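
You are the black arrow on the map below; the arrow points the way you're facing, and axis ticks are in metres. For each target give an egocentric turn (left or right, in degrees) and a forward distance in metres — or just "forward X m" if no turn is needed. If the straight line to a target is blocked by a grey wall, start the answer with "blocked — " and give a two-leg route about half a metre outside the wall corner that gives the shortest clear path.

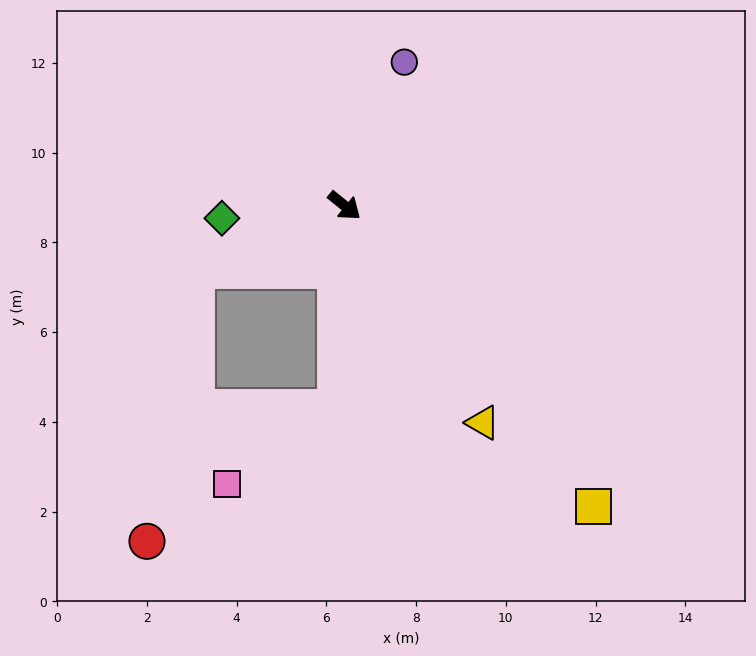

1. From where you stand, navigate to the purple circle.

turn left 106°, forward 3.5 m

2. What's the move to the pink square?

blocked — turn right 53°, forward 4.5 m, then turn right 53°, forward 3.0 m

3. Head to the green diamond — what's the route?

turn right 135°, forward 2.7 m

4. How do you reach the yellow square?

turn right 11°, forward 8.7 m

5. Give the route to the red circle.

blocked — turn right 118°, forward 3.6 m, then turn left 57°, forward 6.2 m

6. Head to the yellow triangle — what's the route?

turn right 19°, forward 5.7 m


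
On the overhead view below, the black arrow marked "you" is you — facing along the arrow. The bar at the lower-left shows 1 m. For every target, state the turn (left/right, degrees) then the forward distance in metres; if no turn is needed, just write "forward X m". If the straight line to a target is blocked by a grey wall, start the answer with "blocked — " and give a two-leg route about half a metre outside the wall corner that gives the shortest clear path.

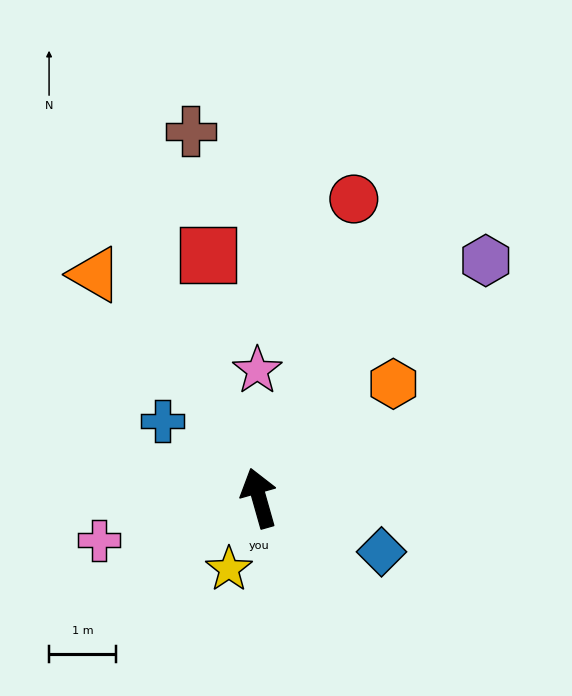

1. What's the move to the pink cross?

turn left 89°, forward 2.5 m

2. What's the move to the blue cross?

turn left 36°, forward 1.9 m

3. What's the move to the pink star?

turn right 15°, forward 1.9 m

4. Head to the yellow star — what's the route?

turn left 141°, forward 1.2 m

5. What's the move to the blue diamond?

turn right 130°, forward 2.0 m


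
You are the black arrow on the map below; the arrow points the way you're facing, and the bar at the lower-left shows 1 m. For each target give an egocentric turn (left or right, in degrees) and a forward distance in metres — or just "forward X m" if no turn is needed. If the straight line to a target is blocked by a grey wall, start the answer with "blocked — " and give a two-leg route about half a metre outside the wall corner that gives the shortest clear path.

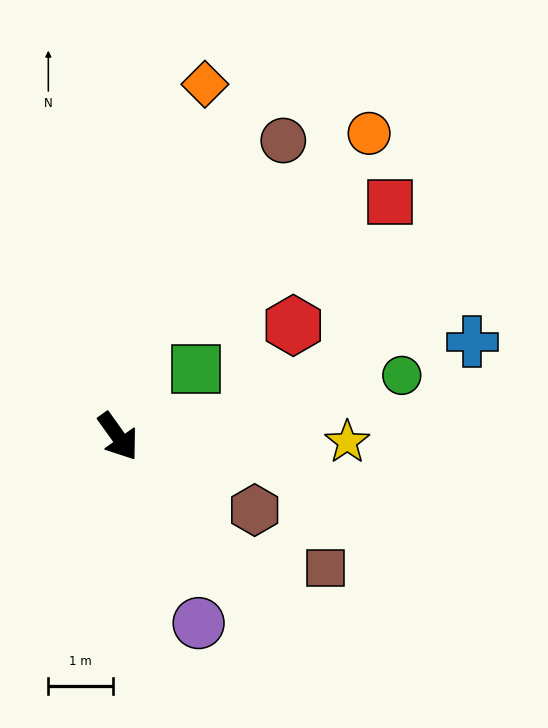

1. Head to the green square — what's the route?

turn left 95°, forward 1.6 m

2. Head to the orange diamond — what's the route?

turn left 131°, forward 5.6 m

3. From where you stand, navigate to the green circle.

turn left 67°, forward 4.5 m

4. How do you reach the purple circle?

turn right 12°, forward 3.1 m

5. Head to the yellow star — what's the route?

turn left 53°, forward 3.5 m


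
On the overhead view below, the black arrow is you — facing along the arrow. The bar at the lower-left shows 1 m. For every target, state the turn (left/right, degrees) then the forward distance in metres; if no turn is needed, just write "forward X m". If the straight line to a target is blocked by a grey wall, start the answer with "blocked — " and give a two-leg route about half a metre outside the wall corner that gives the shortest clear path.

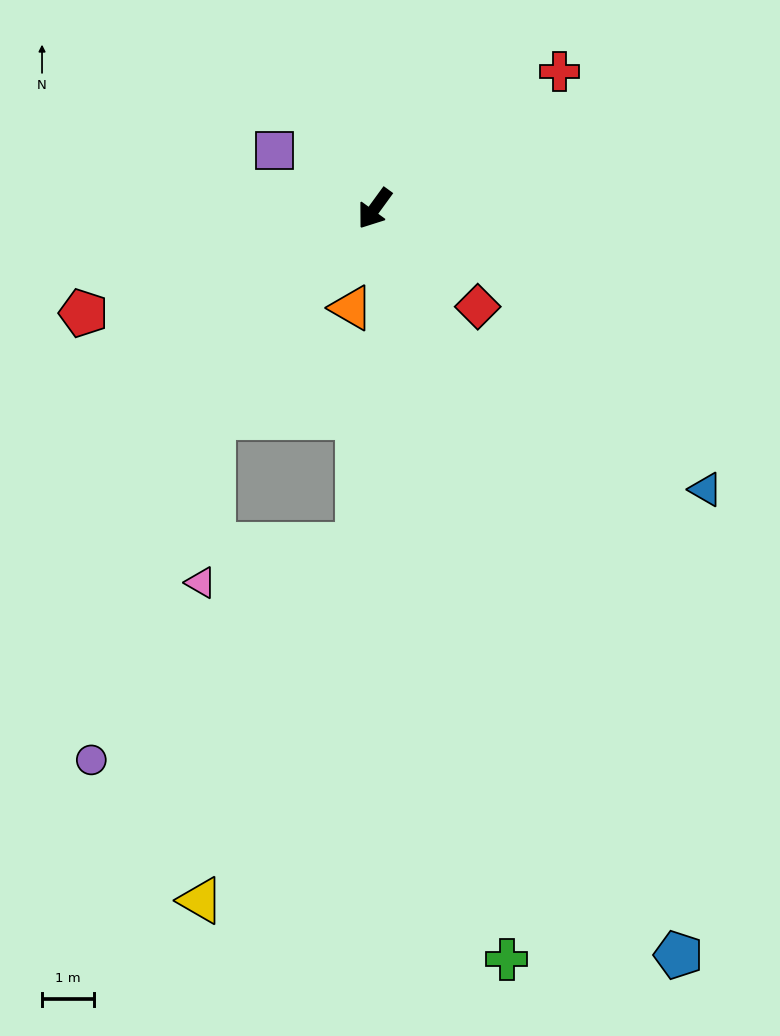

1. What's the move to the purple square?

turn right 84°, forward 2.2 m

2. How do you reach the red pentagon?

turn right 34°, forward 5.9 m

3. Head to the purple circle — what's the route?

blocked — forward 5.0 m, then turn left 16°, forward 6.9 m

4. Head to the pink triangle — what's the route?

blocked — forward 5.0 m, then turn left 32°, forward 3.2 m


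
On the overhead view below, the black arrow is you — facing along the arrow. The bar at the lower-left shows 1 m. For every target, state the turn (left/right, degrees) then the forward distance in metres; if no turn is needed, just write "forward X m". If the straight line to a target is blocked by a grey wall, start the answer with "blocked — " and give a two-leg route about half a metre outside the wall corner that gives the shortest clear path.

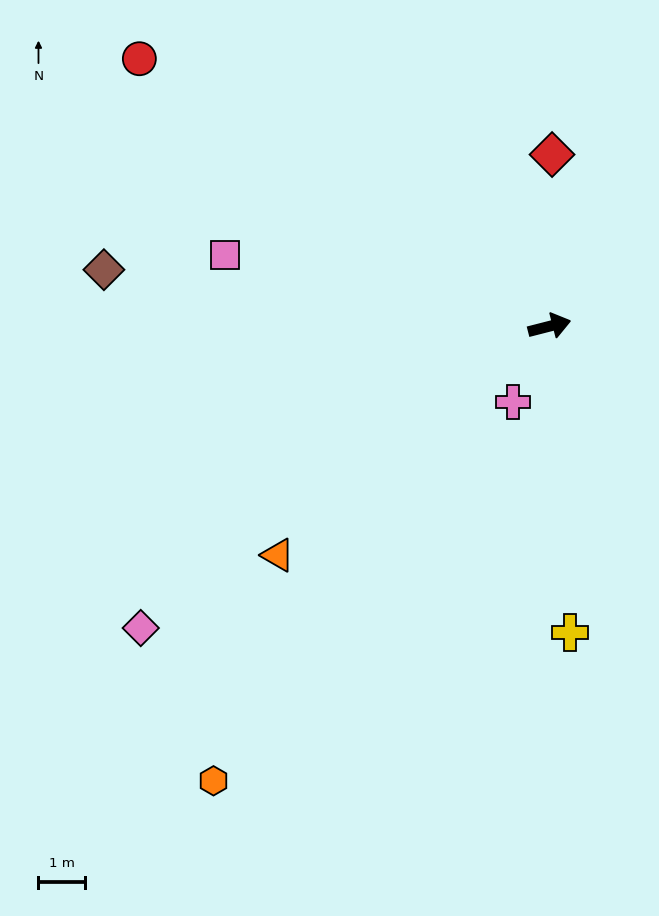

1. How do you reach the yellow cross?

turn right 101°, forward 6.6 m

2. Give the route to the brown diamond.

turn left 158°, forward 9.7 m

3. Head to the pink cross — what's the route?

turn right 130°, forward 1.8 m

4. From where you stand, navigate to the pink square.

turn left 153°, forward 7.2 m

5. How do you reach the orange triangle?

turn right 154°, forward 7.7 m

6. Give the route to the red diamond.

turn left 75°, forward 3.7 m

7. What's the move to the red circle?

turn left 133°, forward 10.6 m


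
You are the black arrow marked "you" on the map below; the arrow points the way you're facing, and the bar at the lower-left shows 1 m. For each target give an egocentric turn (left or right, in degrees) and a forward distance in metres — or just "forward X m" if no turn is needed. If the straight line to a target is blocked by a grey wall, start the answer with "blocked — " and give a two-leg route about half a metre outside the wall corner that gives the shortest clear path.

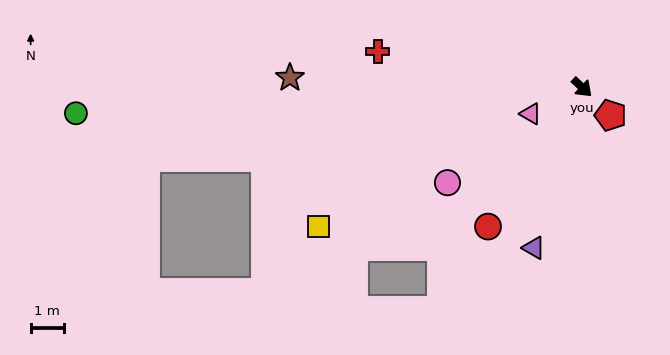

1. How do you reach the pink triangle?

turn right 109°, forward 1.7 m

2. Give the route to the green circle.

turn right 134°, forward 15.3 m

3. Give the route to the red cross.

turn right 147°, forward 6.3 m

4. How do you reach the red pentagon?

forward 1.2 m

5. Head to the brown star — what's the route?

turn right 139°, forward 8.8 m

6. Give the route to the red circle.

turn right 81°, forward 5.1 m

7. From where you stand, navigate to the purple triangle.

turn right 63°, forward 5.1 m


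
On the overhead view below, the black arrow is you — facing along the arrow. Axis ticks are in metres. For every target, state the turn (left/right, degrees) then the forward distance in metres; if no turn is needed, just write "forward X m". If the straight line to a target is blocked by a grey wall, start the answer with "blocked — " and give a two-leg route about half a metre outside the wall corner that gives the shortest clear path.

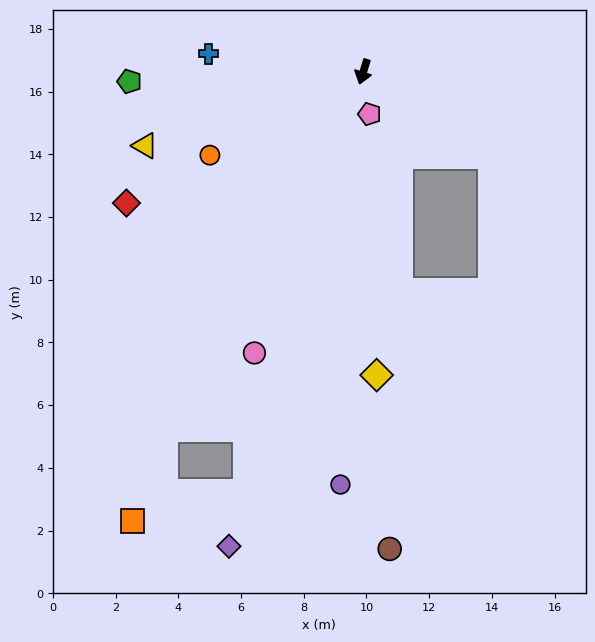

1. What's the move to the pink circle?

turn right 4°, forward 9.6 m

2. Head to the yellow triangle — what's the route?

turn right 54°, forward 7.4 m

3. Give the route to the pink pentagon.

turn left 26°, forward 1.4 m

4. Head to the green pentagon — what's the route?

turn right 70°, forward 7.5 m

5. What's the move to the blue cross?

turn right 79°, forward 5.0 m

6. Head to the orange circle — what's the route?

turn right 44°, forward 5.6 m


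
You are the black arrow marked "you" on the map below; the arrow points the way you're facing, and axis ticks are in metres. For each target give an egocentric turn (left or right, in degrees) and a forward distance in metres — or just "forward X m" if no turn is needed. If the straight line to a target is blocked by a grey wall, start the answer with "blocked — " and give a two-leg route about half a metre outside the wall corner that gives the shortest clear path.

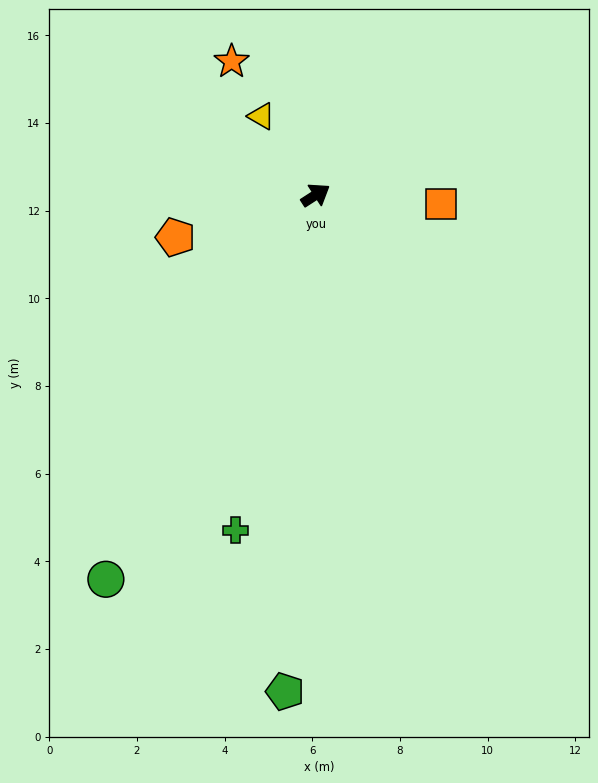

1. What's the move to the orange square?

turn right 37°, forward 2.9 m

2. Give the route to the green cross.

turn right 136°, forward 7.9 m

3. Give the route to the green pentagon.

turn right 126°, forward 11.4 m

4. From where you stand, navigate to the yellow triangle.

turn left 92°, forward 2.2 m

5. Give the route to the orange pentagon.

turn left 164°, forward 3.3 m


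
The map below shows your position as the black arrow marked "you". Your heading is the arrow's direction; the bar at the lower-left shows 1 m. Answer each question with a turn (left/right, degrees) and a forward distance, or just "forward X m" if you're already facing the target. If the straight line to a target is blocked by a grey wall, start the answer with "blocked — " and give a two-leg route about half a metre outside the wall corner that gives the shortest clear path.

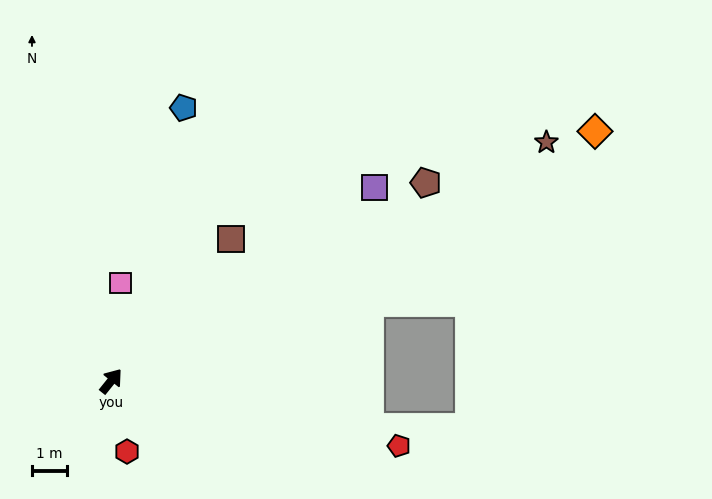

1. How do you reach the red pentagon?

turn right 64°, forward 8.5 m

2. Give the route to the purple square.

turn right 15°, forward 9.4 m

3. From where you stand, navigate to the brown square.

forward 5.3 m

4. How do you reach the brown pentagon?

turn right 19°, forward 10.7 m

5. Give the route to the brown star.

turn right 23°, forward 14.2 m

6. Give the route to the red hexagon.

turn right 129°, forward 2.1 m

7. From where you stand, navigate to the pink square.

turn left 33°, forward 2.8 m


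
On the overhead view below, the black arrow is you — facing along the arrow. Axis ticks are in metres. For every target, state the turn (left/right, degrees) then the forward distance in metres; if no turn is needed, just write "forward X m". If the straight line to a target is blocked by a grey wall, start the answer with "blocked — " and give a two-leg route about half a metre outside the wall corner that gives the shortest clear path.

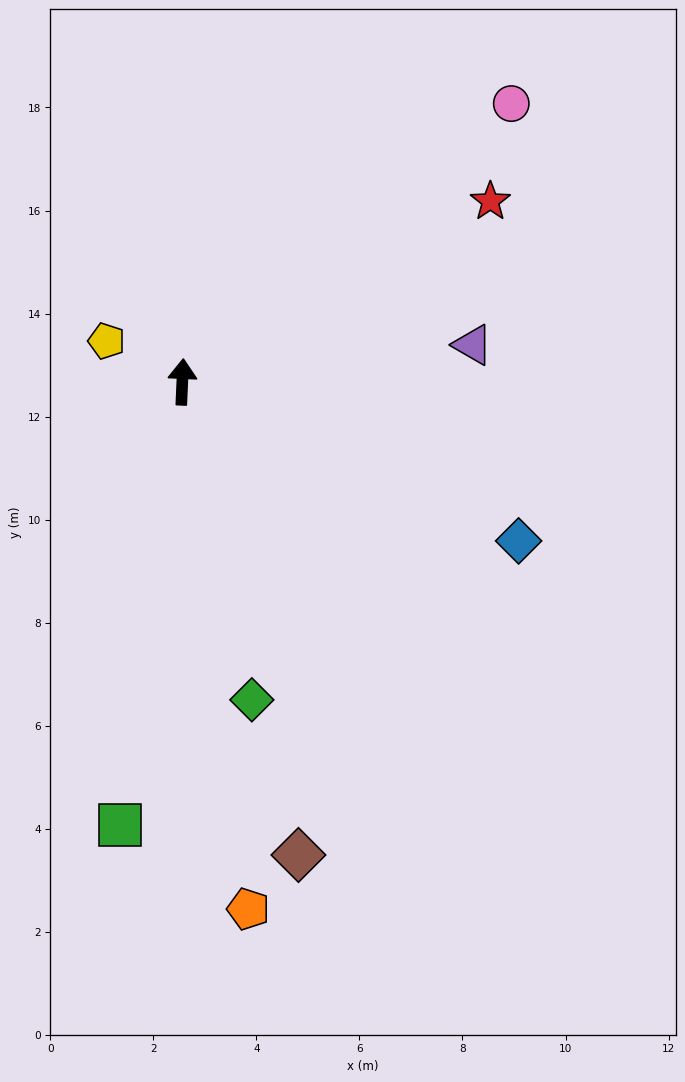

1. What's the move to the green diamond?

turn right 165°, forward 6.3 m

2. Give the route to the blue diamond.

turn right 113°, forward 7.2 m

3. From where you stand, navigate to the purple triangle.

turn right 80°, forward 5.7 m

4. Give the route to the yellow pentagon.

turn left 64°, forward 1.7 m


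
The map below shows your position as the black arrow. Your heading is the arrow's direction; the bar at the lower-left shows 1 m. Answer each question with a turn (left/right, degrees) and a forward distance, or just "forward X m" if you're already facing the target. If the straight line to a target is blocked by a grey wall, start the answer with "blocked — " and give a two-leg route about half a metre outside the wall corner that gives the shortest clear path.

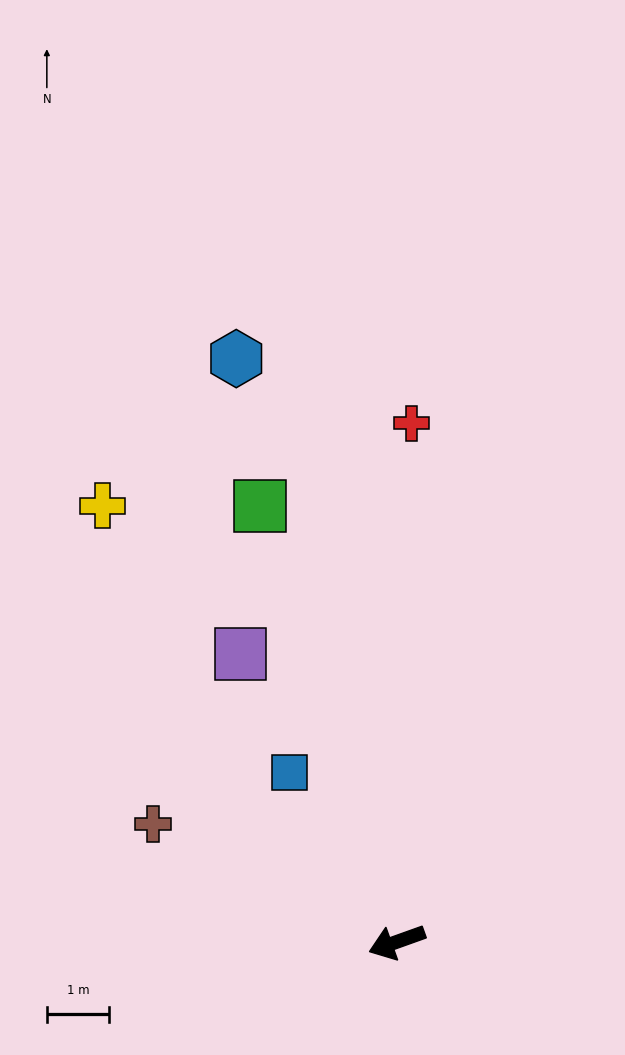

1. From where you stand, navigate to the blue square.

turn right 77°, forward 3.2 m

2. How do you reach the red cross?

turn right 111°, forward 8.3 m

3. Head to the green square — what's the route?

turn right 92°, forward 7.3 m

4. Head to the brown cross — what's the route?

turn right 46°, forward 4.3 m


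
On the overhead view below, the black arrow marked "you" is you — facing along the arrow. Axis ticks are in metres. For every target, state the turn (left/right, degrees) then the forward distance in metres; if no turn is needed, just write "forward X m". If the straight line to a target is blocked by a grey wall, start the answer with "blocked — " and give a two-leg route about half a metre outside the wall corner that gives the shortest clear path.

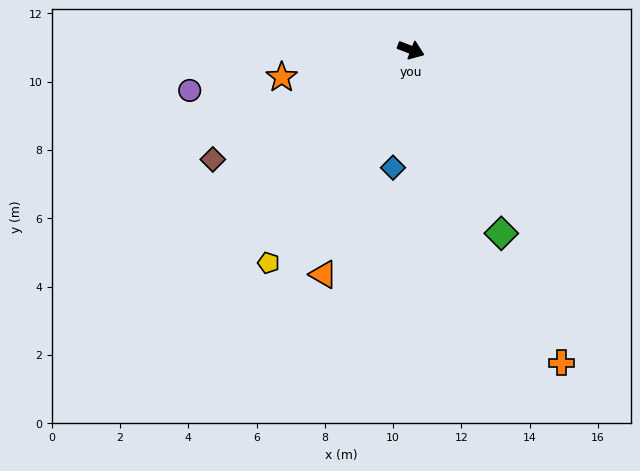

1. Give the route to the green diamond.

turn right 43°, forward 6.0 m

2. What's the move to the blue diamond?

turn right 78°, forward 3.5 m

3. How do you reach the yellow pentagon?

turn right 103°, forward 7.5 m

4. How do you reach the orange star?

turn right 147°, forward 3.9 m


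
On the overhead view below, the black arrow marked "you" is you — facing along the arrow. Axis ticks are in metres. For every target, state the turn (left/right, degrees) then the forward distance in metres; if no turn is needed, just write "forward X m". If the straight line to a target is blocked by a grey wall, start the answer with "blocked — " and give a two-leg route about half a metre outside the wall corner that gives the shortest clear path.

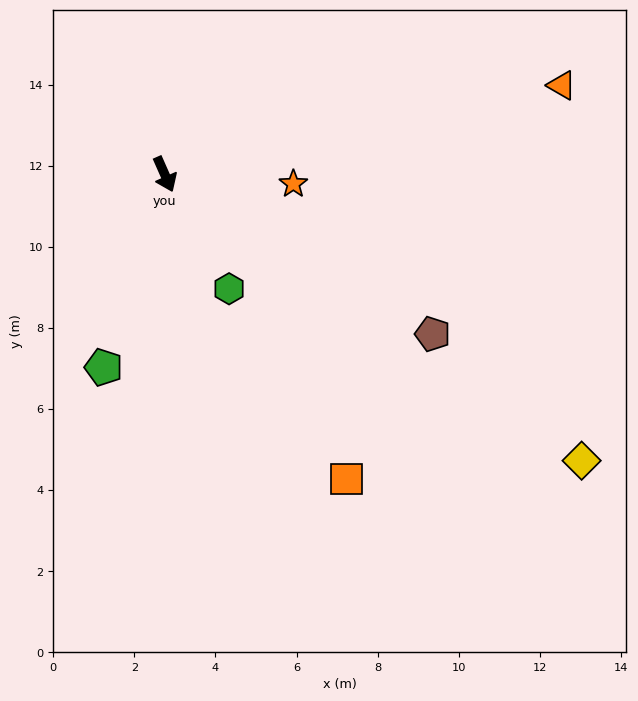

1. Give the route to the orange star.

turn left 62°, forward 3.2 m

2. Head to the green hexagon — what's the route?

turn left 5°, forward 3.2 m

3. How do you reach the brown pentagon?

turn left 35°, forward 7.7 m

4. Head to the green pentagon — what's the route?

turn right 41°, forward 5.0 m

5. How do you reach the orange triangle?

turn left 79°, forward 10.0 m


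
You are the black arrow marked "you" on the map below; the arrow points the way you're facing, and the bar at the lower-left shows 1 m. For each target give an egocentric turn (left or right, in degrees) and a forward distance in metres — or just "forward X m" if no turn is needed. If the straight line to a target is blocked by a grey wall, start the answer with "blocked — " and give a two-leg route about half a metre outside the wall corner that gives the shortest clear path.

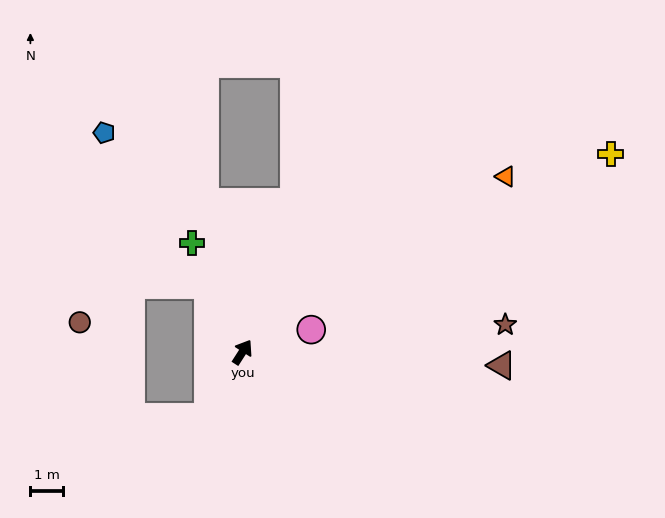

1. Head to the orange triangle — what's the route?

turn right 24°, forward 9.7 m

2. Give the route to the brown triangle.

turn right 60°, forward 7.9 m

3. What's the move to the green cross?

turn left 58°, forward 3.7 m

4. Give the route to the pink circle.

turn right 39°, forward 2.2 m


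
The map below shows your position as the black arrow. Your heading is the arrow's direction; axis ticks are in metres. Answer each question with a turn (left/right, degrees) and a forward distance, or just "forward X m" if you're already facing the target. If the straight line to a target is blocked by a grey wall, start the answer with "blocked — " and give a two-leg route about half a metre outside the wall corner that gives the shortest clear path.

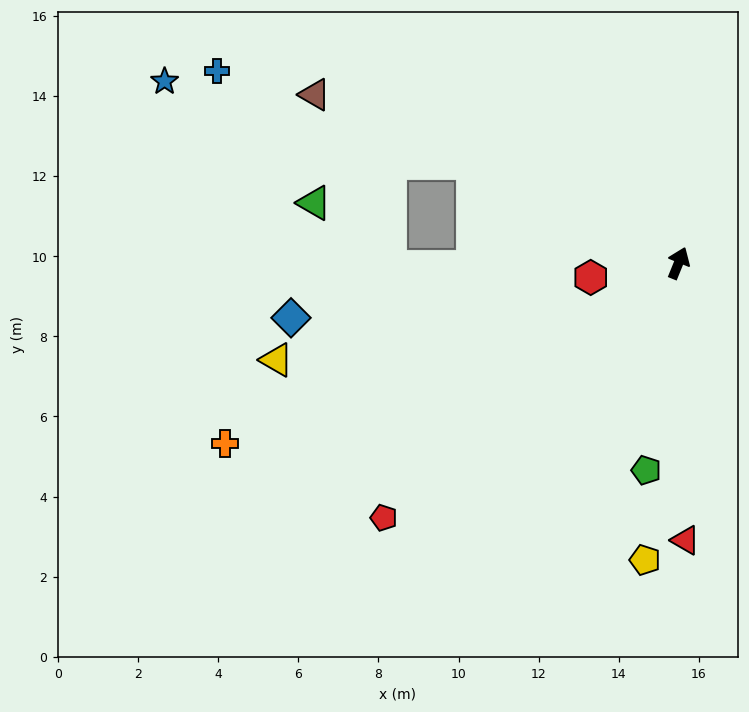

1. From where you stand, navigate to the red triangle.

turn right 157°, forward 6.9 m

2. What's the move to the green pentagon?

turn right 167°, forward 5.2 m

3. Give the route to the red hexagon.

turn left 121°, forward 2.2 m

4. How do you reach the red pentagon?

turn left 153°, forward 9.7 m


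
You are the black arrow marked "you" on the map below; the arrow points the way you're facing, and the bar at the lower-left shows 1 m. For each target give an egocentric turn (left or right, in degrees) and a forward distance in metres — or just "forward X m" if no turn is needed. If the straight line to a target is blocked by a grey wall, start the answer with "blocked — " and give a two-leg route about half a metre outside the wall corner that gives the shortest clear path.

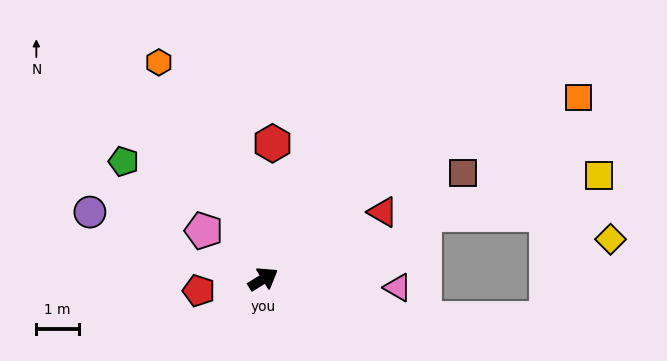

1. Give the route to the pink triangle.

turn right 35°, forward 3.2 m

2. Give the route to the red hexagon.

turn left 54°, forward 3.2 m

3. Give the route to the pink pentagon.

turn left 109°, forward 1.8 m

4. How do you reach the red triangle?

turn right 3°, forward 3.2 m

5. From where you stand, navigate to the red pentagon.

turn left 159°, forward 1.5 m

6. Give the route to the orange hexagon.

turn left 84°, forward 5.7 m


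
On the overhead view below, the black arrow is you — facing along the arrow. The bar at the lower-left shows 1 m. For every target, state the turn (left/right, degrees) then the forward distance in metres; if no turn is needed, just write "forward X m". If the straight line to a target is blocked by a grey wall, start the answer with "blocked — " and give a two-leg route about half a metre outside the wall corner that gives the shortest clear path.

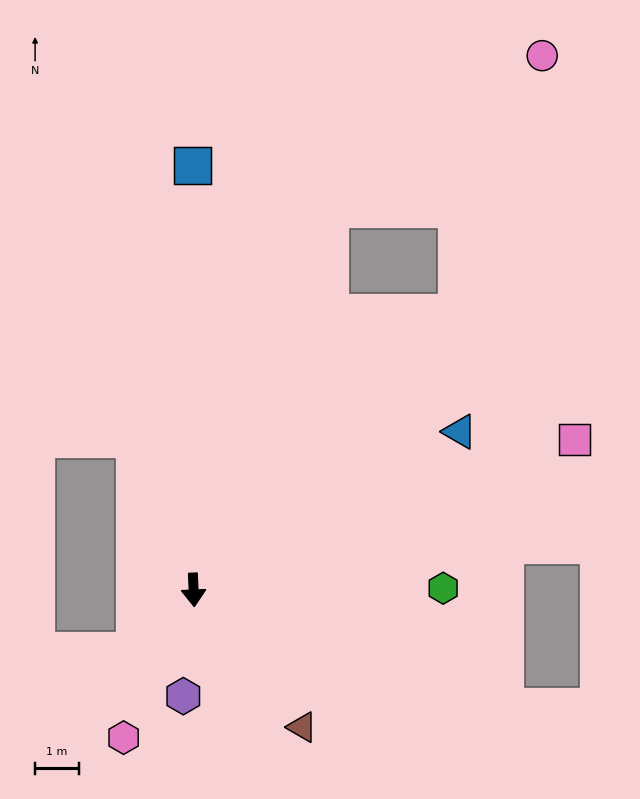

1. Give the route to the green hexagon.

turn left 88°, forward 5.7 m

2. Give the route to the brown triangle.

turn left 36°, forward 4.0 m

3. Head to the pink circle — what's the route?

blocked — turn left 134°, forward 8.7 m, then turn left 25°, forward 6.2 m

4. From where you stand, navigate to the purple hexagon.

turn right 8°, forward 2.4 m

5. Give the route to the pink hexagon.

turn right 28°, forward 3.7 m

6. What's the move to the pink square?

turn left 109°, forward 9.4 m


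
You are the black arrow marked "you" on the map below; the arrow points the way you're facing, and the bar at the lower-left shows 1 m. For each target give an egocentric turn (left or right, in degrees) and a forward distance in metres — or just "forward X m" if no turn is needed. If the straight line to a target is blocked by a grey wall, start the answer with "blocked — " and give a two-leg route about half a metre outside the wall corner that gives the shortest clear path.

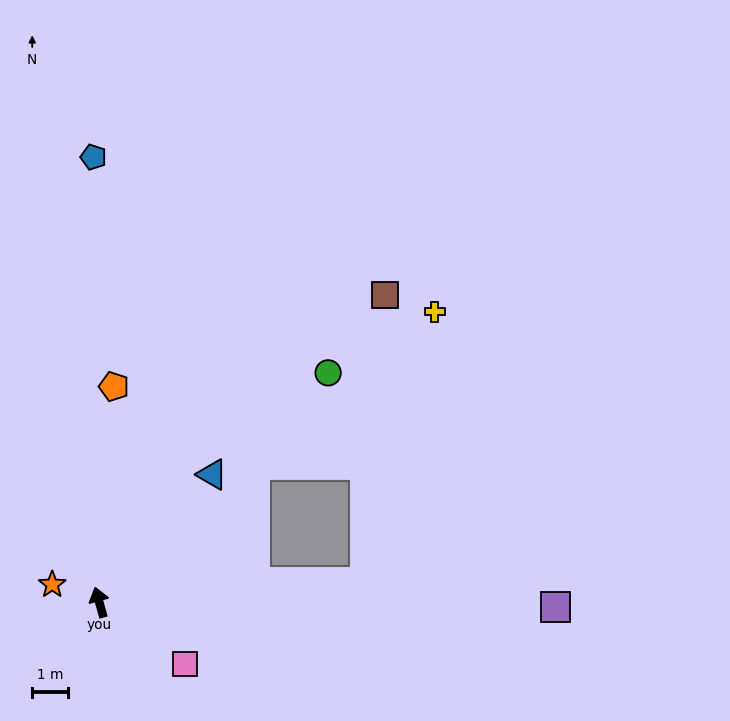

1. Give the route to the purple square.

turn right 106°, forward 12.9 m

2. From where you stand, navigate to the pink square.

turn right 141°, forward 3.0 m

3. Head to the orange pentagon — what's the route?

turn right 19°, forward 6.1 m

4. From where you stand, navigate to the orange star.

turn left 54°, forward 1.4 m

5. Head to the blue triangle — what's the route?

turn right 57°, forward 4.8 m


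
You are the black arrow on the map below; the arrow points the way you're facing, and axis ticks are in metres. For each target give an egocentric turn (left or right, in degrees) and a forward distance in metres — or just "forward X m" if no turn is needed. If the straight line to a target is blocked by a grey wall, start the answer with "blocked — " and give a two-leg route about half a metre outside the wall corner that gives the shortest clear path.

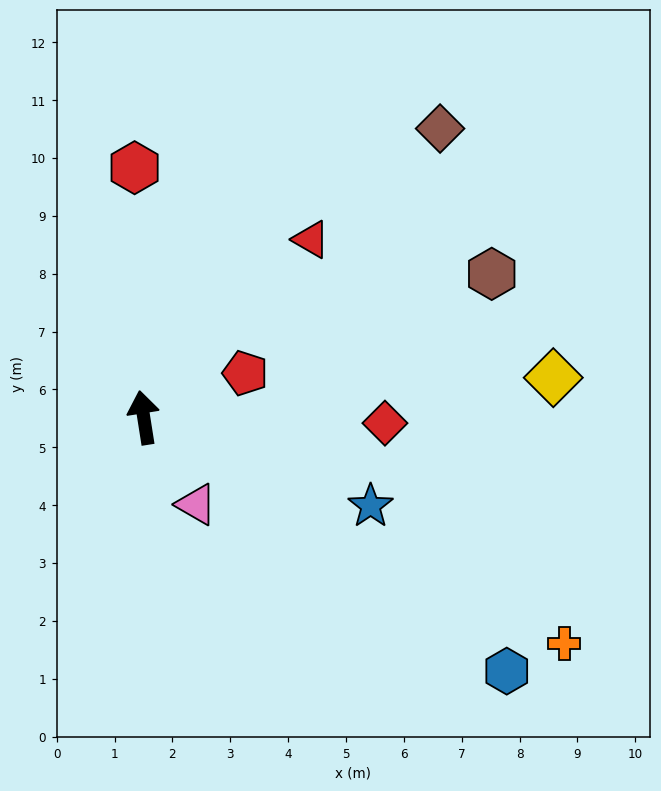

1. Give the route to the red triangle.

turn right 52°, forward 4.2 m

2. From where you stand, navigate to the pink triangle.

turn right 158°, forward 1.8 m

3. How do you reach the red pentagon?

turn right 75°, forward 1.9 m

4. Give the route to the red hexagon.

turn right 7°, forward 4.3 m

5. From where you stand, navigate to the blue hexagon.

turn right 134°, forward 7.7 m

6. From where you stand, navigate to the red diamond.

turn right 100°, forward 4.2 m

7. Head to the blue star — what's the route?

turn right 120°, forward 4.2 m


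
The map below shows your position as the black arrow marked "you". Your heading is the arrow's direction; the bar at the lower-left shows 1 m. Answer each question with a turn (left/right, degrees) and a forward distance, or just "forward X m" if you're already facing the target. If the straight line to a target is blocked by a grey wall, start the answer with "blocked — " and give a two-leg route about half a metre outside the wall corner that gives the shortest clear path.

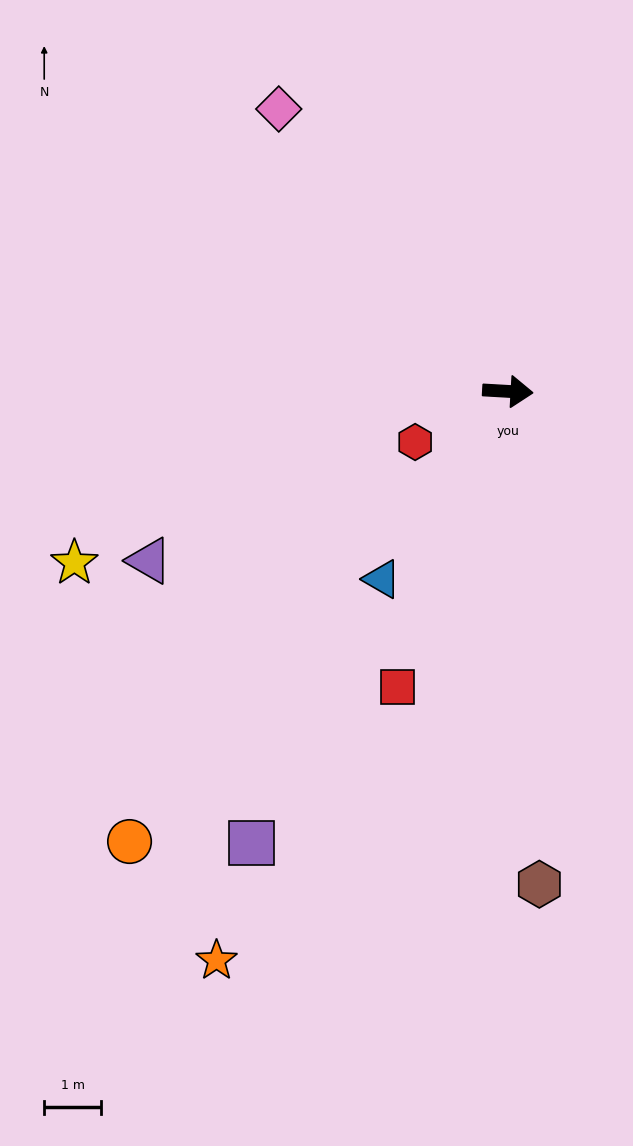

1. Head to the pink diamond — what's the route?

turn left 132°, forward 6.4 m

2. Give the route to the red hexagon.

turn right 148°, forward 1.9 m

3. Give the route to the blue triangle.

turn right 121°, forward 4.0 m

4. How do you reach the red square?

turn right 107°, forward 5.5 m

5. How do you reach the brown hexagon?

turn right 83°, forward 8.7 m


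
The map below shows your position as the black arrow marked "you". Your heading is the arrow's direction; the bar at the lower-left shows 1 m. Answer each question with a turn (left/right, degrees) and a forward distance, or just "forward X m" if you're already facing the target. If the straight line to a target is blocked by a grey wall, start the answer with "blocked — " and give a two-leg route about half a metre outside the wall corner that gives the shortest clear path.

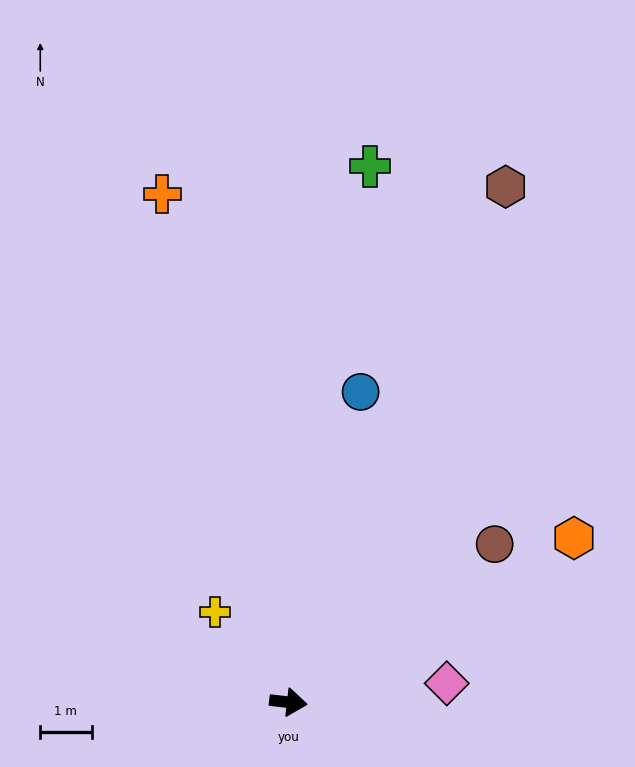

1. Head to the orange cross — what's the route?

turn left 110°, forward 10.2 m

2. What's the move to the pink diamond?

turn left 13°, forward 3.1 m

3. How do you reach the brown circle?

turn left 44°, forward 5.1 m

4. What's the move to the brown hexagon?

turn left 74°, forward 10.9 m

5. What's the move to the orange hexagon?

turn left 36°, forward 6.4 m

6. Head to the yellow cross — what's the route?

turn left 136°, forward 2.3 m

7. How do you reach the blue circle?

turn left 83°, forward 6.2 m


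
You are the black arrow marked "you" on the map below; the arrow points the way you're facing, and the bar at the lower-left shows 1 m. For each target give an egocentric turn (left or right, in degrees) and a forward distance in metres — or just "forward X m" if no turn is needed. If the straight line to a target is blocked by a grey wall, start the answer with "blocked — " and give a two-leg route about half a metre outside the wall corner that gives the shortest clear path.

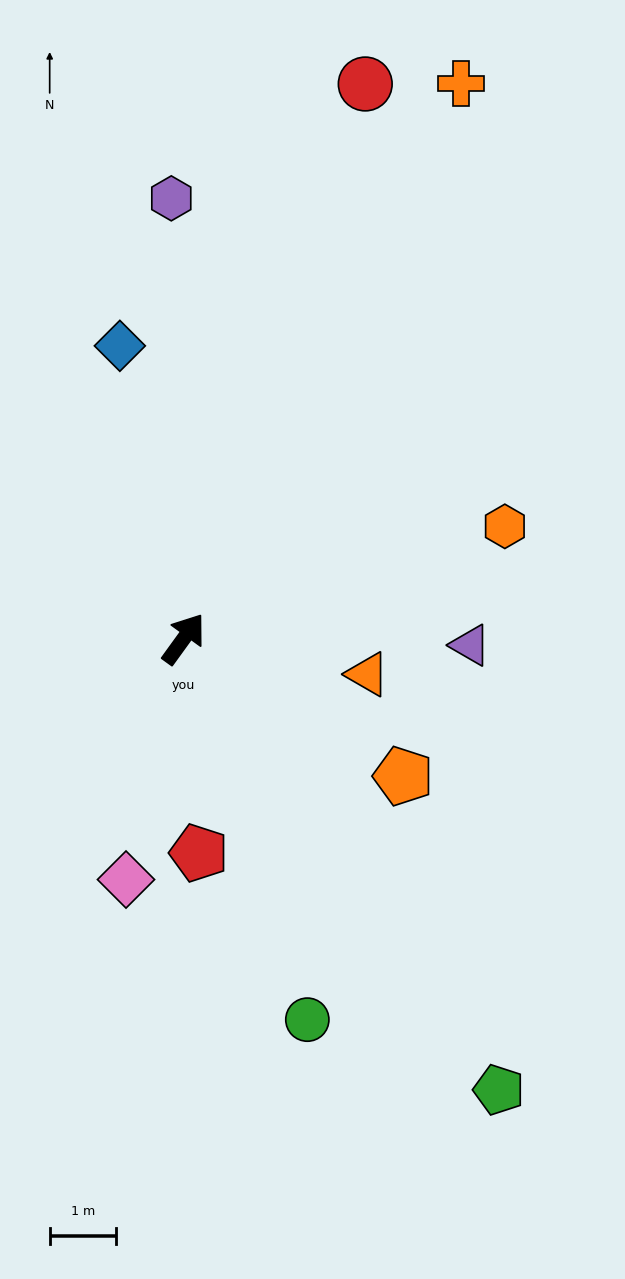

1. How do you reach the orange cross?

turn left 9°, forward 9.4 m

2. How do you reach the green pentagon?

turn right 109°, forward 8.3 m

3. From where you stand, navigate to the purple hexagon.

turn left 38°, forward 6.7 m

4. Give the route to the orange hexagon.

turn right 35°, forward 5.2 m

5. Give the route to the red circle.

turn left 18°, forward 8.8 m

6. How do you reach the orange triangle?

turn right 65°, forward 2.8 m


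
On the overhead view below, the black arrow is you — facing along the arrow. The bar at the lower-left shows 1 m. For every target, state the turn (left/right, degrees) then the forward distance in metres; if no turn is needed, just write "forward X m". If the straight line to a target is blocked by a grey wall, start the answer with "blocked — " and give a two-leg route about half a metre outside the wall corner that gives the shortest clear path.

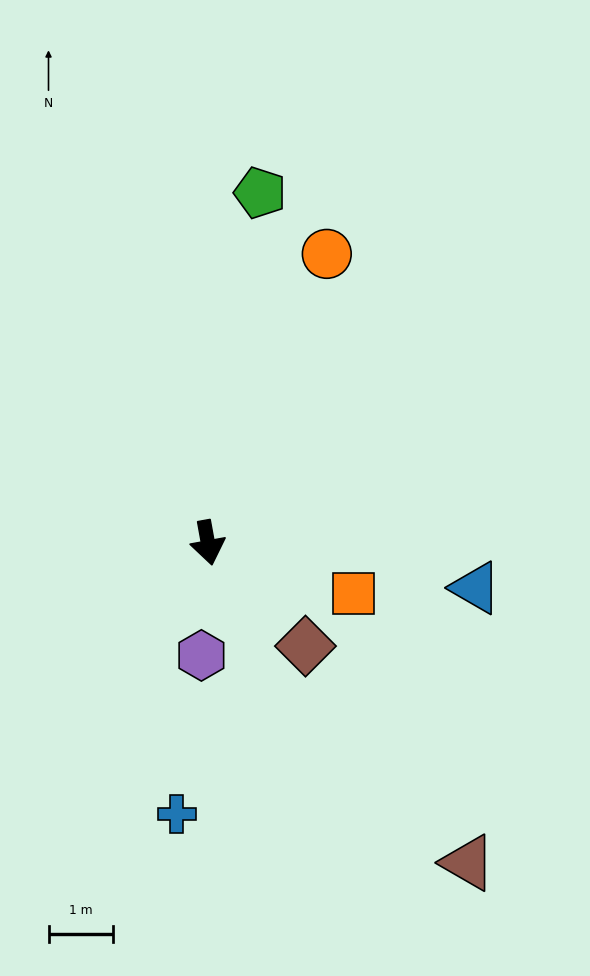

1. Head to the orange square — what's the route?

turn left 61°, forward 2.4 m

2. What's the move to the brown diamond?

turn left 33°, forward 2.2 m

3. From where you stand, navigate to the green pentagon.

turn left 161°, forward 5.5 m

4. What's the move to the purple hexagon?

turn right 14°, forward 1.7 m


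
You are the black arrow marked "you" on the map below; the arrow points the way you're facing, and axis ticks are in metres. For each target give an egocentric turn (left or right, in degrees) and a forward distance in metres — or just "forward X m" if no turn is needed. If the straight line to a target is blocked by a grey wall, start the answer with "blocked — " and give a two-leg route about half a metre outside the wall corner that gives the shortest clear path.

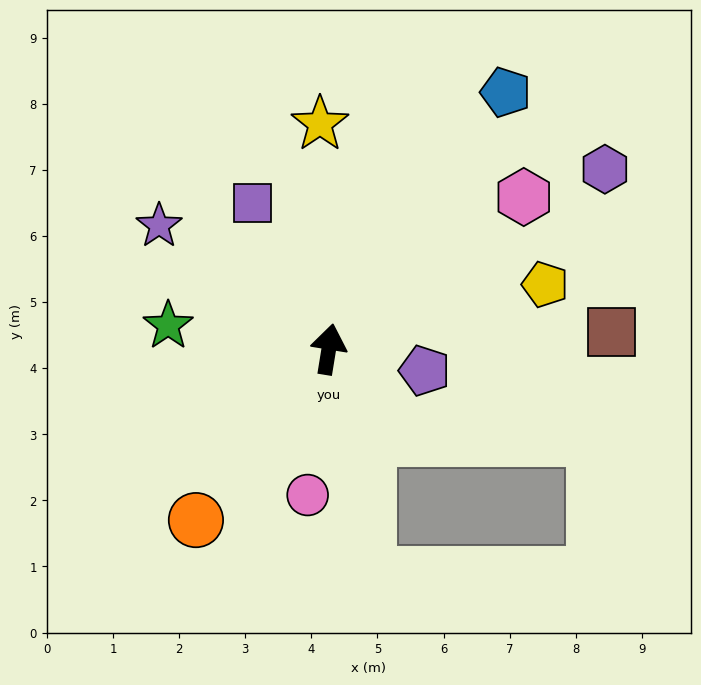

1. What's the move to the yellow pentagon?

turn right 64°, forward 3.4 m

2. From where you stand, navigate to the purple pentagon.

turn right 93°, forward 1.5 m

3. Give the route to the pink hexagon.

turn right 43°, forward 3.7 m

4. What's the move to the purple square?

turn left 37°, forward 2.5 m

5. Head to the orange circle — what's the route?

turn left 151°, forward 3.3 m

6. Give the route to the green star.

turn left 91°, forward 2.5 m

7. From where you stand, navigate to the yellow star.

turn left 11°, forward 3.4 m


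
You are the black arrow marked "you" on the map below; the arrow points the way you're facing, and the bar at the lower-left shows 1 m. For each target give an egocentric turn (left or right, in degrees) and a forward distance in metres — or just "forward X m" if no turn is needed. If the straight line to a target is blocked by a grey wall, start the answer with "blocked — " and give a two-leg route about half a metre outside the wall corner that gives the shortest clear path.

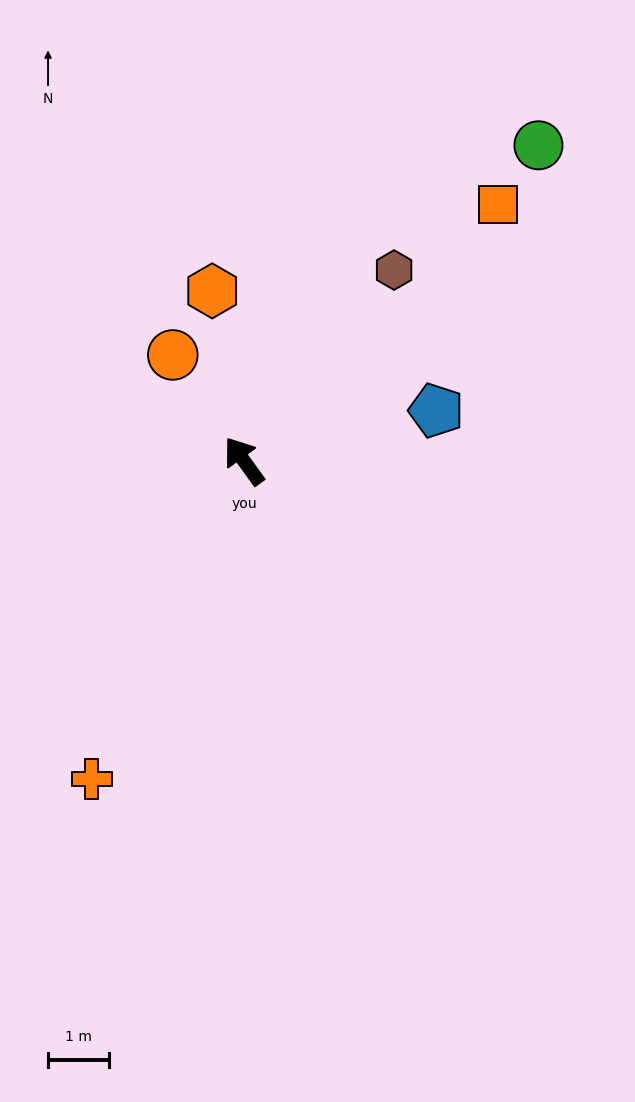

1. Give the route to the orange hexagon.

turn right 25°, forward 2.8 m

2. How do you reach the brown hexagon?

turn right 74°, forward 4.0 m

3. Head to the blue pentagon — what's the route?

turn right 111°, forward 3.2 m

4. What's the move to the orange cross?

turn left 119°, forward 5.7 m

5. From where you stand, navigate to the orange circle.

forward 2.1 m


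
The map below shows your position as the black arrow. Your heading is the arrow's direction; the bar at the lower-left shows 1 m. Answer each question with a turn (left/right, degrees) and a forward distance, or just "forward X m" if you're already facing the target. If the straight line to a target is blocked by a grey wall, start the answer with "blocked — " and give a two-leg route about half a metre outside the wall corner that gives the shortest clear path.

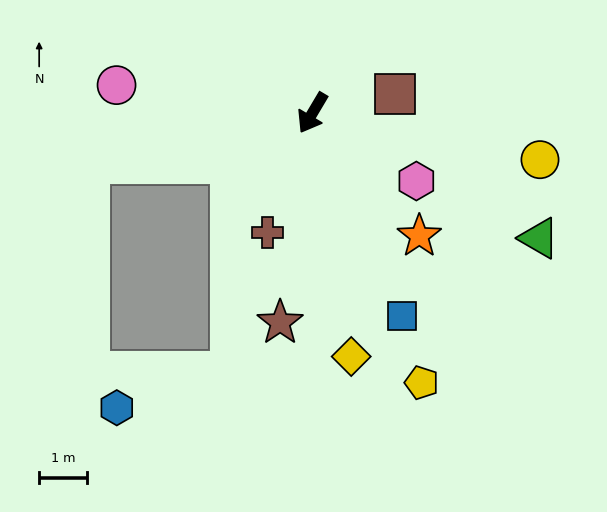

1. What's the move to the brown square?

turn left 134°, forward 1.8 m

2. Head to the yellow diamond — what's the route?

turn left 40°, forward 5.1 m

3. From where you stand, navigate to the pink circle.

turn right 67°, forward 4.1 m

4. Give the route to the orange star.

turn left 72°, forward 3.4 m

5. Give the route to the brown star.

turn left 22°, forward 4.4 m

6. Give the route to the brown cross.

turn left 10°, forward 2.6 m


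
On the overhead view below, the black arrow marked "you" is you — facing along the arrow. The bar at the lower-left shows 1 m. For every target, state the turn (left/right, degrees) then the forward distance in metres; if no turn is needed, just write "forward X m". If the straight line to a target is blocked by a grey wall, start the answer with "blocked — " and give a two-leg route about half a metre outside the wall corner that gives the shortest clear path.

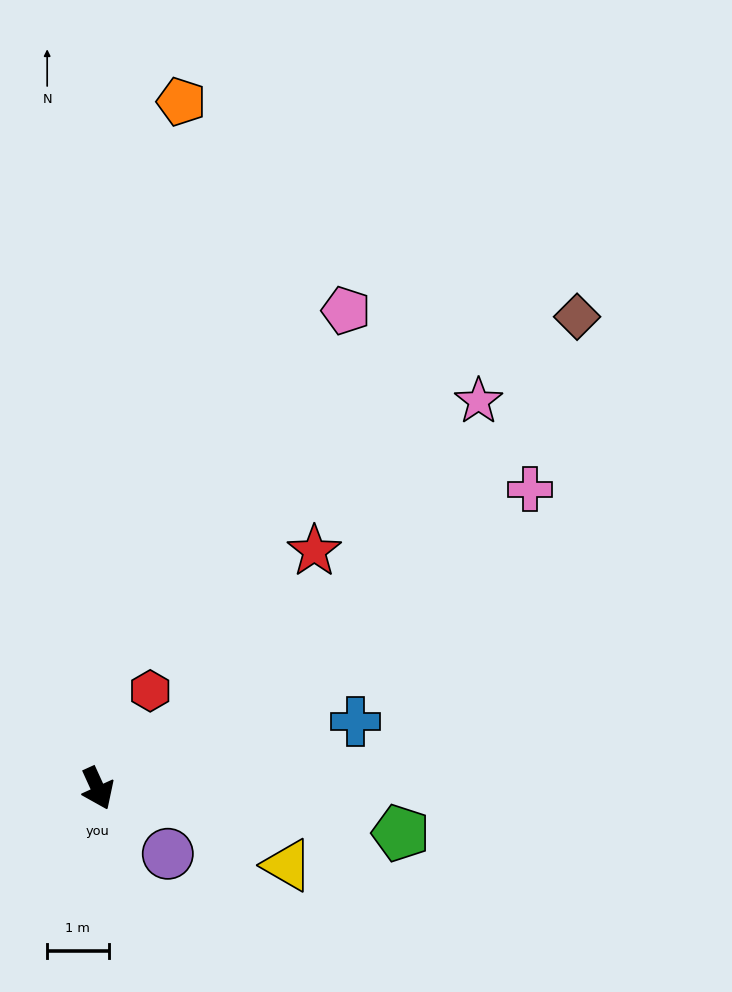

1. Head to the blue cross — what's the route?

turn left 80°, forward 4.3 m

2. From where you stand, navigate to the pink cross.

turn left 100°, forward 8.5 m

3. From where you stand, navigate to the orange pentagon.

turn left 149°, forward 11.2 m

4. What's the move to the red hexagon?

turn left 127°, forward 1.8 m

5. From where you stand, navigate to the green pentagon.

turn left 57°, forward 5.0 m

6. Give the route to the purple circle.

turn left 23°, forward 1.6 m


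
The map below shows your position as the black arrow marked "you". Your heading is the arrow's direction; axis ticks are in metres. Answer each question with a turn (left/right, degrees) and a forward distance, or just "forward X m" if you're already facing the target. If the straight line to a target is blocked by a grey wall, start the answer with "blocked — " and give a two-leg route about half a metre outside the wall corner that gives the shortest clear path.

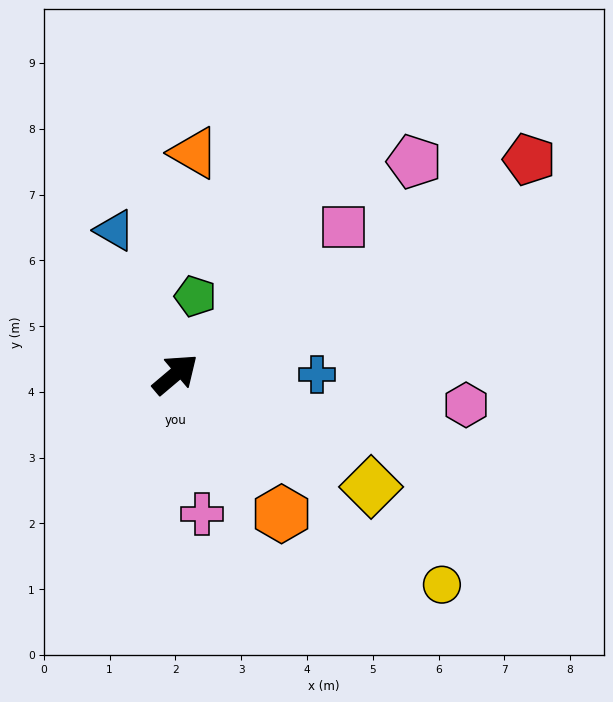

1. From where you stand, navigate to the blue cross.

turn right 40°, forward 2.2 m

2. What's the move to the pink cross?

turn right 119°, forward 2.2 m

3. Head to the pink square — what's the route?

forward 3.4 m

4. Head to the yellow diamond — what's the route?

turn right 70°, forward 3.4 m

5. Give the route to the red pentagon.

turn right 9°, forward 6.3 m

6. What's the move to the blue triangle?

turn left 73°, forward 2.4 m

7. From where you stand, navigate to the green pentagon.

turn left 35°, forward 1.2 m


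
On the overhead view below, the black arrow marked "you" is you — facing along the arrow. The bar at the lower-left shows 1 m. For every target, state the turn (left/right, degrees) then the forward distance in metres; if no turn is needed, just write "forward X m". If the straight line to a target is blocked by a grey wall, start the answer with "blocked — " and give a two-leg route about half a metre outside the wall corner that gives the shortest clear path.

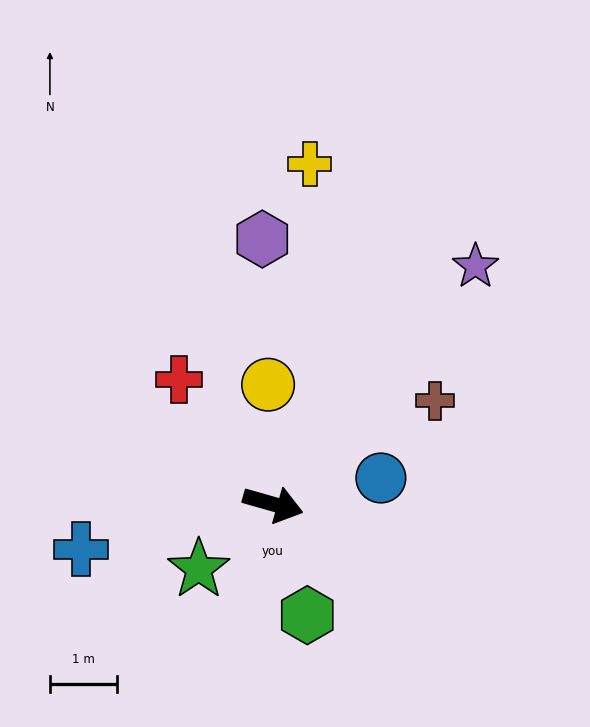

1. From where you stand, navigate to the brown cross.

turn left 48°, forward 2.9 m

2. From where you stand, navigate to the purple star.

turn left 65°, forward 4.6 m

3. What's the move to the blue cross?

turn right 151°, forward 2.9 m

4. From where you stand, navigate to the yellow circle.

turn left 108°, forward 1.8 m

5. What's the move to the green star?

turn right 123°, forward 1.5 m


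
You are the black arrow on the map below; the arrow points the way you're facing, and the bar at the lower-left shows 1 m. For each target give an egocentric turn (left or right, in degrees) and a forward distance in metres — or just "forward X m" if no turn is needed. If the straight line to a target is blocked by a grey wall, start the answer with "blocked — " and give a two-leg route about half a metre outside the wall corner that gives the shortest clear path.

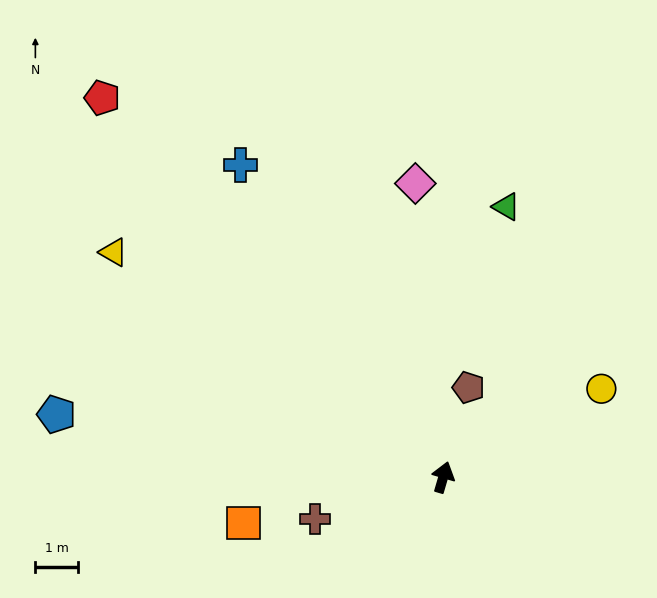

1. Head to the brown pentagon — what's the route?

forward 2.2 m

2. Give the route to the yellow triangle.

turn left 72°, forward 9.4 m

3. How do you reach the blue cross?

turn left 49°, forward 8.8 m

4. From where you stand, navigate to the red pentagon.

turn left 58°, forward 12.0 m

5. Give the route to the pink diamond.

turn left 22°, forward 7.0 m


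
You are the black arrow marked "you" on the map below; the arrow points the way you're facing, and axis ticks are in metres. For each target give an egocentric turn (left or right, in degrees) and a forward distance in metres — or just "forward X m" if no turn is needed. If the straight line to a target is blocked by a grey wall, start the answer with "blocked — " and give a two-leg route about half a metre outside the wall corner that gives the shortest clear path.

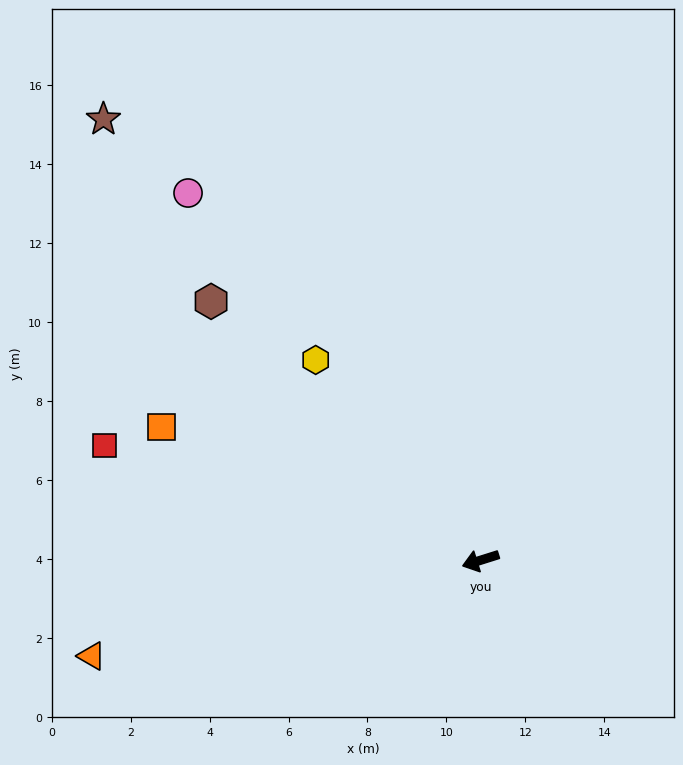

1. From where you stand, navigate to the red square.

turn right 34°, forward 10.0 m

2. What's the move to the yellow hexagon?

turn right 68°, forward 6.6 m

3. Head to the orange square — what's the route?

turn right 40°, forward 8.8 m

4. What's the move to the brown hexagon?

turn right 61°, forward 9.5 m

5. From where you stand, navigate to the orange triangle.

turn right 4°, forward 10.1 m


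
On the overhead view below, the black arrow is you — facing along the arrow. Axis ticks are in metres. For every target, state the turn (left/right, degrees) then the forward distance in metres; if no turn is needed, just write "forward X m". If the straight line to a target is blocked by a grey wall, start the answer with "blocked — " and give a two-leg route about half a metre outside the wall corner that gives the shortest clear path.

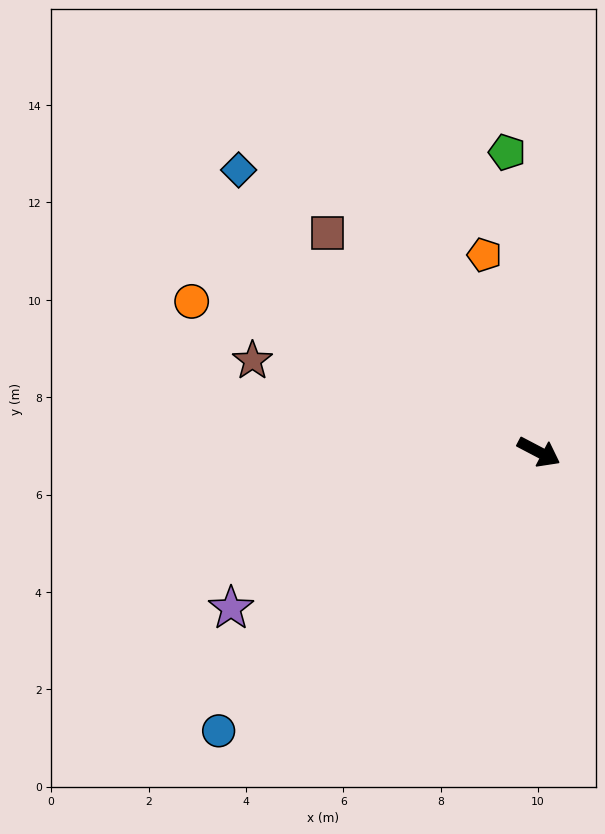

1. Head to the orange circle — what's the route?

turn right 176°, forward 7.8 m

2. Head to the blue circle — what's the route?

turn right 111°, forward 8.7 m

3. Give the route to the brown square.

turn left 162°, forward 6.2 m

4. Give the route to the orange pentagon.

turn left 133°, forward 4.2 m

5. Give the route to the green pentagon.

turn left 124°, forward 6.2 m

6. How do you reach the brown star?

turn right 170°, forward 6.2 m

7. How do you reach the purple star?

turn right 125°, forward 7.1 m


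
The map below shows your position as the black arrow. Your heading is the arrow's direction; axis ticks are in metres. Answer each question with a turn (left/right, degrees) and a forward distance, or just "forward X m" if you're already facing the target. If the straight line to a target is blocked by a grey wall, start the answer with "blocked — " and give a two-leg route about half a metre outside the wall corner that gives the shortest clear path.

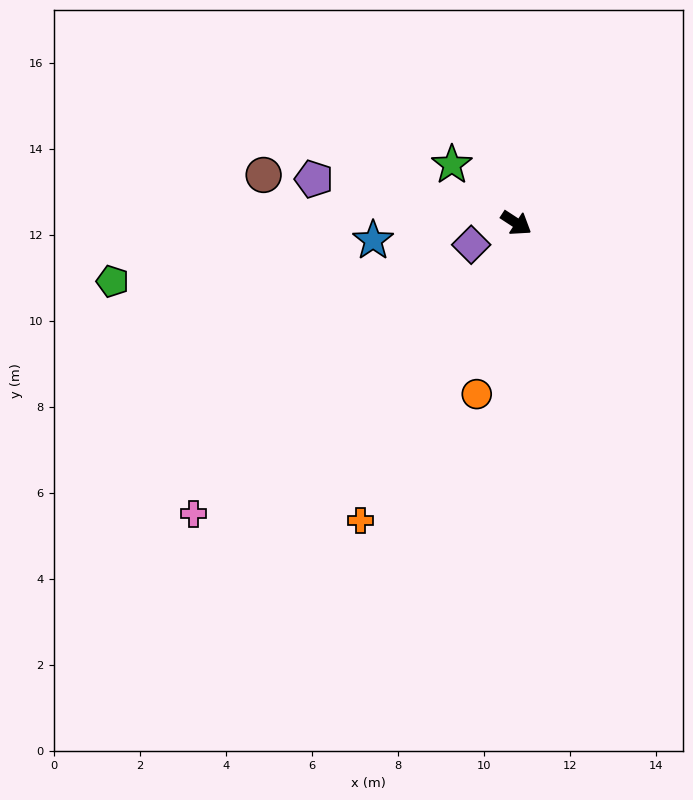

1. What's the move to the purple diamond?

turn right 121°, forward 1.2 m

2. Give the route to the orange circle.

turn right 70°, forward 4.1 m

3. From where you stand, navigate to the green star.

turn left 171°, forward 2.0 m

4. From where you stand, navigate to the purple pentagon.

turn right 159°, forward 4.8 m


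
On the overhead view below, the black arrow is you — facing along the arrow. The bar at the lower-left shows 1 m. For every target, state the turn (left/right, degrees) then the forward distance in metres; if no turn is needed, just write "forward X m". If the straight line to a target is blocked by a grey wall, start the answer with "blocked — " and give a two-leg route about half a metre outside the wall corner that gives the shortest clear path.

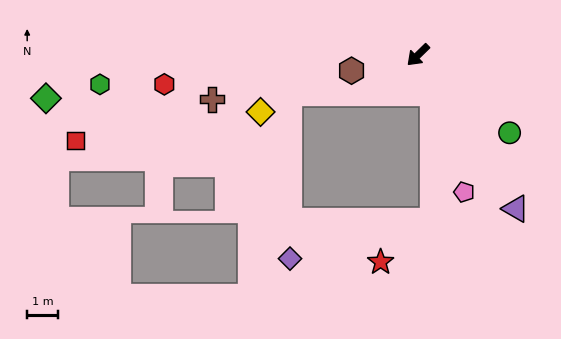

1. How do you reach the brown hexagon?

turn right 31°, forward 2.3 m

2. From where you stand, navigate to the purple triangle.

turn left 78°, forward 6.0 m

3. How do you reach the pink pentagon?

turn left 64°, forward 4.8 m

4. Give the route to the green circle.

turn left 95°, forward 4.0 m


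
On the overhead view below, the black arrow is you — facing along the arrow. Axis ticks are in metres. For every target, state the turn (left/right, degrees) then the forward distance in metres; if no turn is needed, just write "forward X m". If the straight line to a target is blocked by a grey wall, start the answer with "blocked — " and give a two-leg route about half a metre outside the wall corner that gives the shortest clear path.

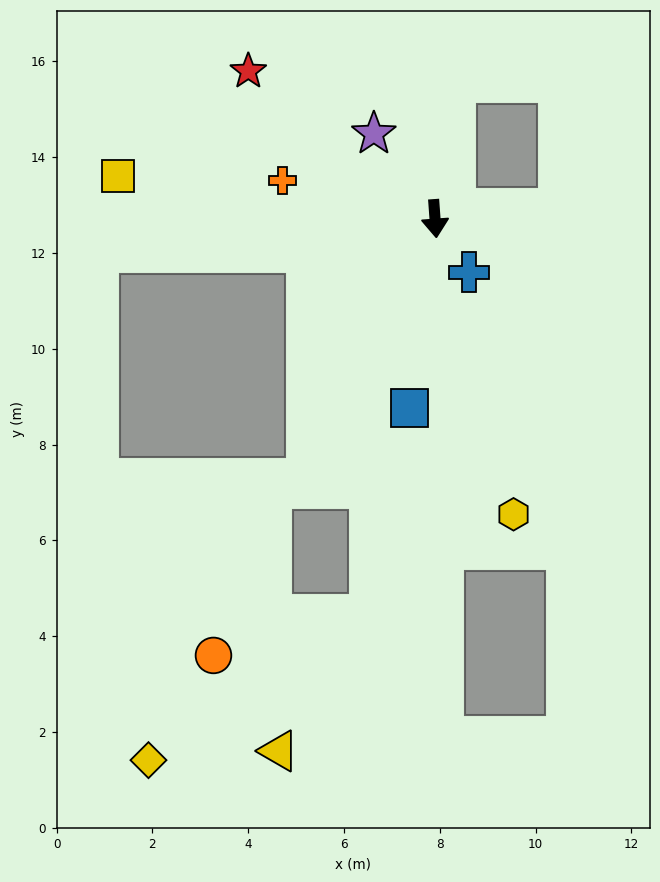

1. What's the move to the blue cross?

turn left 28°, forward 1.3 m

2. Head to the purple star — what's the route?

turn right 148°, forward 2.2 m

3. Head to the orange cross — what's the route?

turn right 108°, forward 3.3 m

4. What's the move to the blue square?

turn right 12°, forward 4.0 m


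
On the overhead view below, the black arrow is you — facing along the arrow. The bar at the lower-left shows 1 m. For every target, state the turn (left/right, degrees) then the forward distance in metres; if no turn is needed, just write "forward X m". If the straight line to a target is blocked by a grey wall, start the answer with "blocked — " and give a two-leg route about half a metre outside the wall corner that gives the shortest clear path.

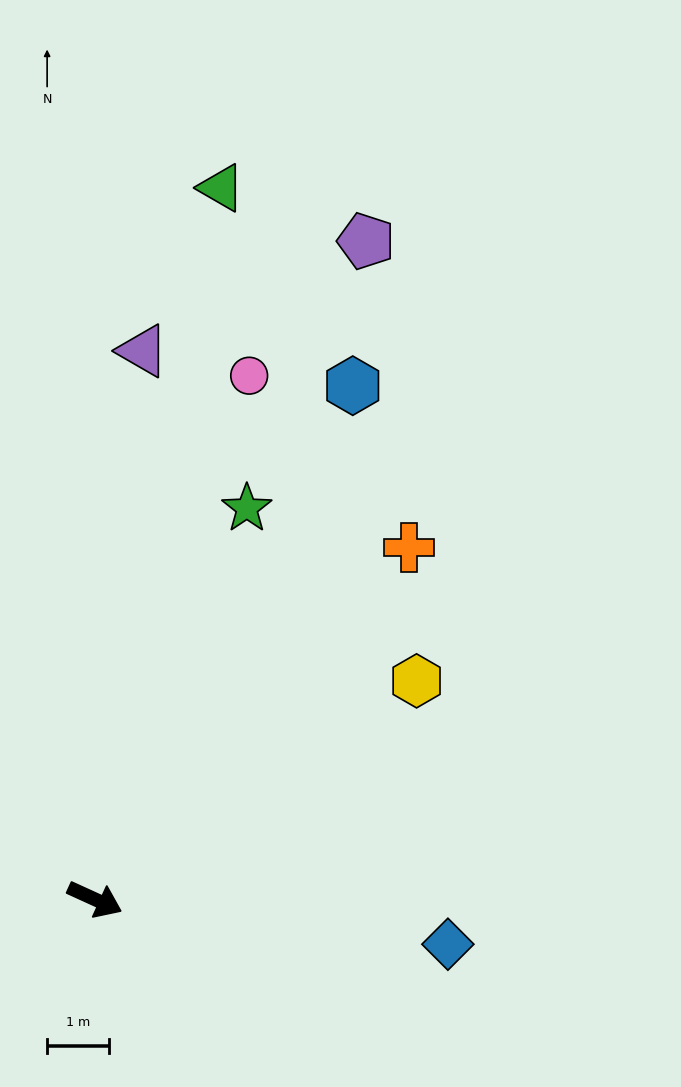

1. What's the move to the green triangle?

turn left 104°, forward 11.7 m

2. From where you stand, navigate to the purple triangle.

turn left 110°, forward 8.9 m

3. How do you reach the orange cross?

turn left 73°, forward 7.6 m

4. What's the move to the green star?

turn left 93°, forward 6.8 m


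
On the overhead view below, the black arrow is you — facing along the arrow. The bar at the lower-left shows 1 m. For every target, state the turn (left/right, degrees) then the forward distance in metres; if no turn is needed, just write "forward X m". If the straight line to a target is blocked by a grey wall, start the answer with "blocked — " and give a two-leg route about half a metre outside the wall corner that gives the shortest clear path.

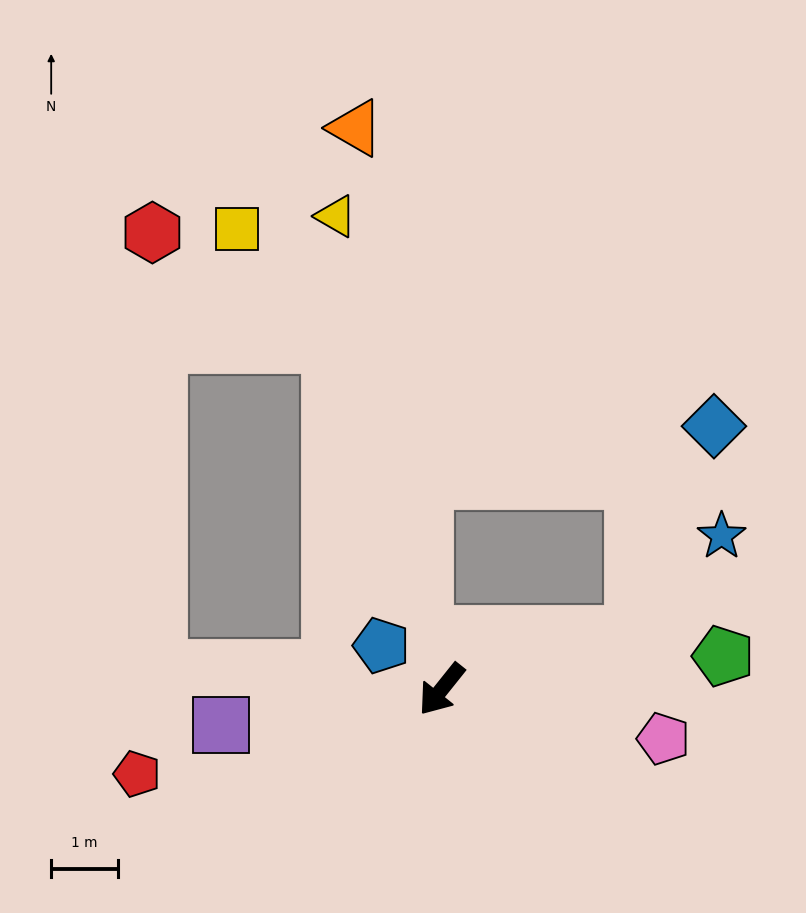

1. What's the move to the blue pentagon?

turn right 87°, forward 1.1 m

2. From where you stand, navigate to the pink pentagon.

turn left 116°, forward 3.4 m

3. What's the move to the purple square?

turn right 42°, forward 3.3 m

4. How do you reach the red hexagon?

blocked — turn right 123°, forward 5.4 m, then turn left 39°, forward 3.1 m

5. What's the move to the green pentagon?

turn left 135°, forward 4.2 m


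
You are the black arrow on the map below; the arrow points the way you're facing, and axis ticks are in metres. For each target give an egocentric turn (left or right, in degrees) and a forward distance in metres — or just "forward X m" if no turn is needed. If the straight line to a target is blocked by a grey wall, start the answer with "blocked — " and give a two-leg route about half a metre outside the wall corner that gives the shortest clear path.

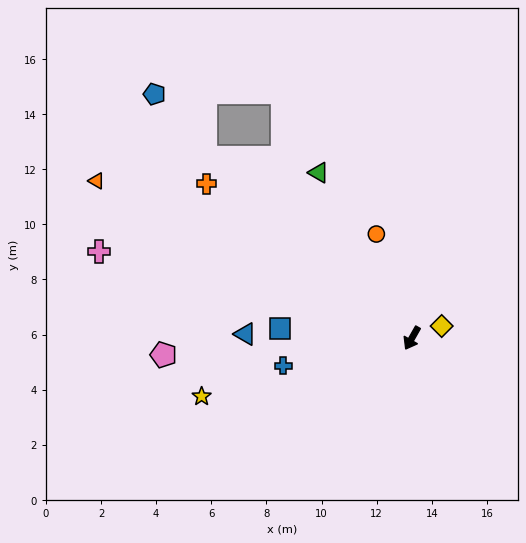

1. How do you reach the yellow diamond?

turn left 142°, forward 1.2 m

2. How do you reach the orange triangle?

turn right 87°, forward 12.8 m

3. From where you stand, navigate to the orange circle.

turn right 132°, forward 4.0 m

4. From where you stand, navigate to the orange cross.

turn right 97°, forward 9.3 m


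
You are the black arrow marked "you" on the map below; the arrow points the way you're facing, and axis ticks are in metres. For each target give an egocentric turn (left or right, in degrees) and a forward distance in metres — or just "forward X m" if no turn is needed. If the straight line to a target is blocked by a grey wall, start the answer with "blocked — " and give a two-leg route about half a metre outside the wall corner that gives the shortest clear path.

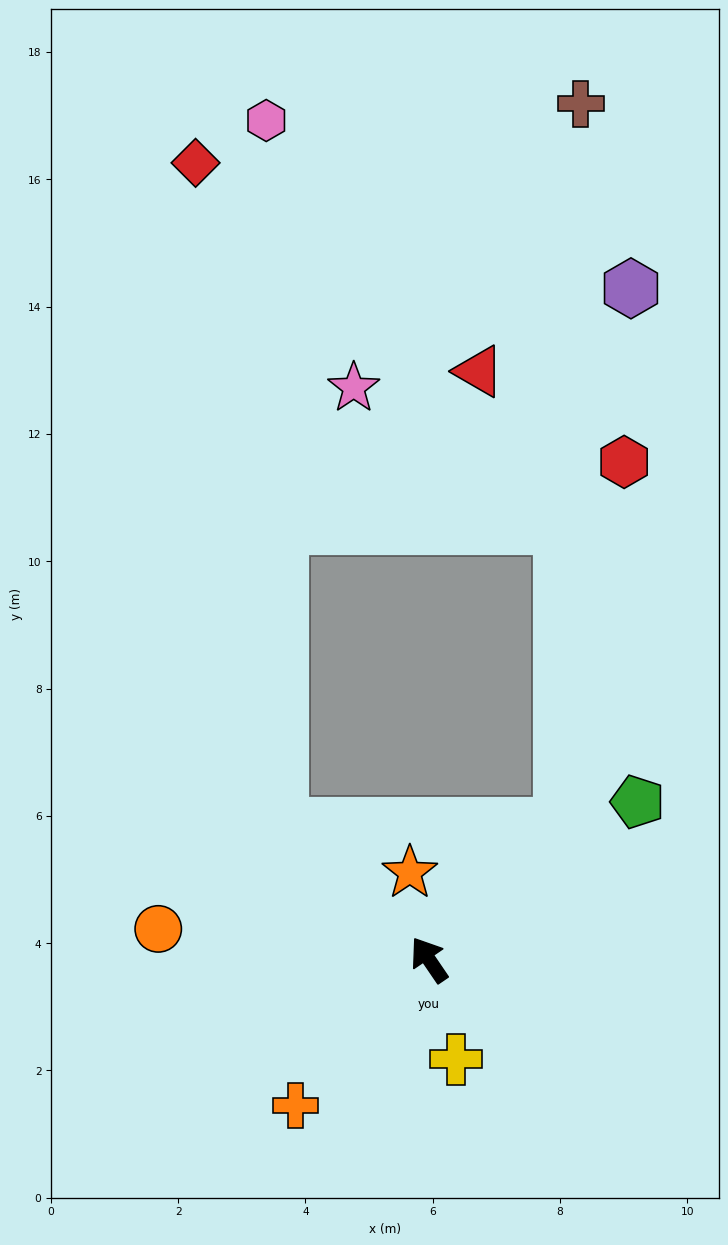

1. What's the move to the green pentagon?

turn right 87°, forward 4.1 m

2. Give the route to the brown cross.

blocked — turn right 79°, forward 3.0 m, then turn left 43°, forward 11.3 m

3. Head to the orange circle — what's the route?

turn left 49°, forward 4.3 m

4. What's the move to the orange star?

turn right 22°, forward 1.4 m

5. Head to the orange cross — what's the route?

turn left 103°, forward 3.1 m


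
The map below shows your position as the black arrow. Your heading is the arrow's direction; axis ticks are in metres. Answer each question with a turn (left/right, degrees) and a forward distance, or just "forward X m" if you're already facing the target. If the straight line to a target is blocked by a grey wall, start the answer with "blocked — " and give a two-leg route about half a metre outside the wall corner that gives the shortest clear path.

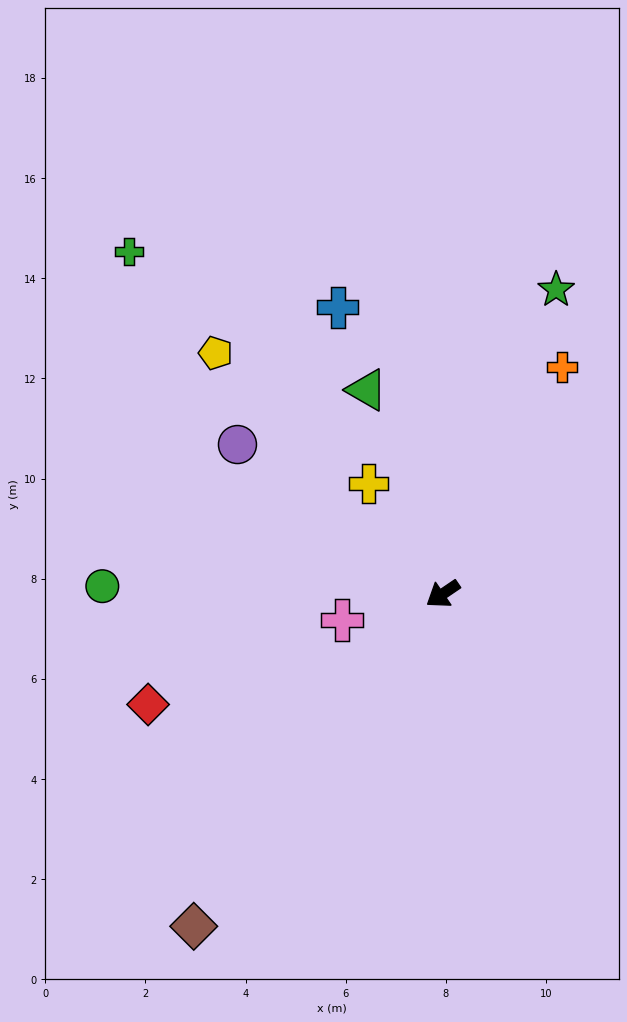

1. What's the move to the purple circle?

turn right 70°, forward 5.1 m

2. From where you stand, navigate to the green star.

turn right 145°, forward 6.5 m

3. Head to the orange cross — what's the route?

turn right 152°, forward 5.1 m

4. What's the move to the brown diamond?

turn left 19°, forward 8.3 m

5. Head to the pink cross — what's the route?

turn right 20°, forward 2.1 m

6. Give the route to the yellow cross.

turn right 90°, forward 2.7 m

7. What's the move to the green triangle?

turn right 104°, forward 4.3 m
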